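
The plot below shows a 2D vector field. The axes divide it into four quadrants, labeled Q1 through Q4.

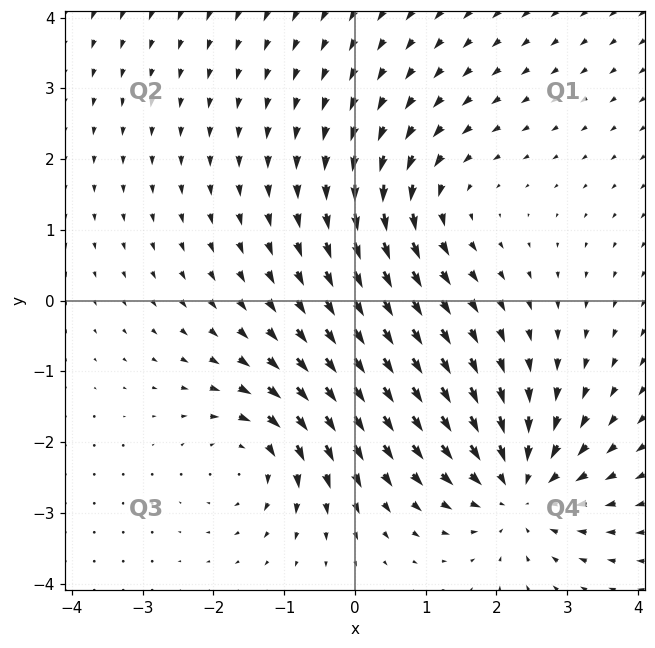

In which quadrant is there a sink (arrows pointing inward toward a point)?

The sink sits at approximately (2.3, -2.7), which lies in quadrant Q4. The divergence there is about -5, negative as expected for a sink.

Q4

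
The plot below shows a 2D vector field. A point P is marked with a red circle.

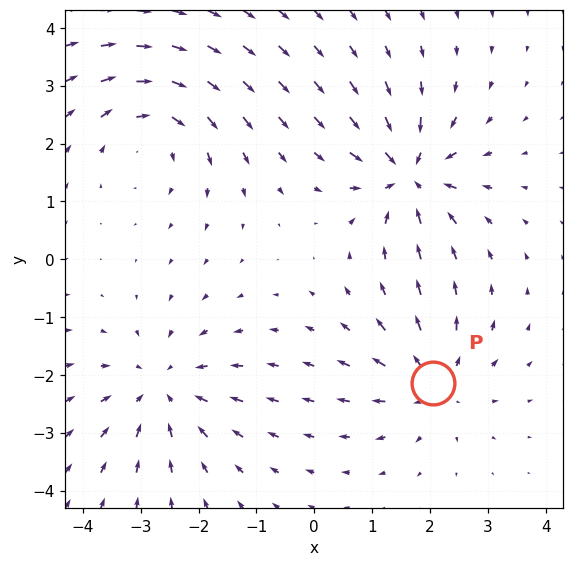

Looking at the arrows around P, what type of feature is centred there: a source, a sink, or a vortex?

At P (2.1, -2.1) the arrows spread outward. Divergence about +5, curl ≈0 — positive divergence with near-zero curl is a source.

source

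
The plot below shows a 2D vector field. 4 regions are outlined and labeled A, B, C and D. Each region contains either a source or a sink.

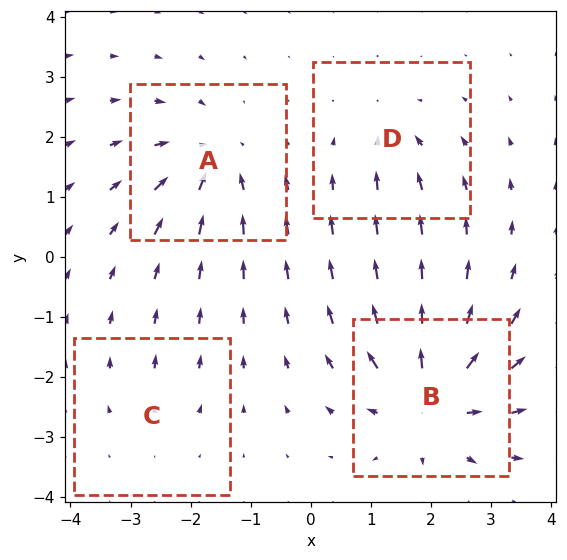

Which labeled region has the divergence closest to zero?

Divergence at each region's feature centre — A: about -6, B: about +8, C: about +2, D: about -4. Region C is closest to zero.

C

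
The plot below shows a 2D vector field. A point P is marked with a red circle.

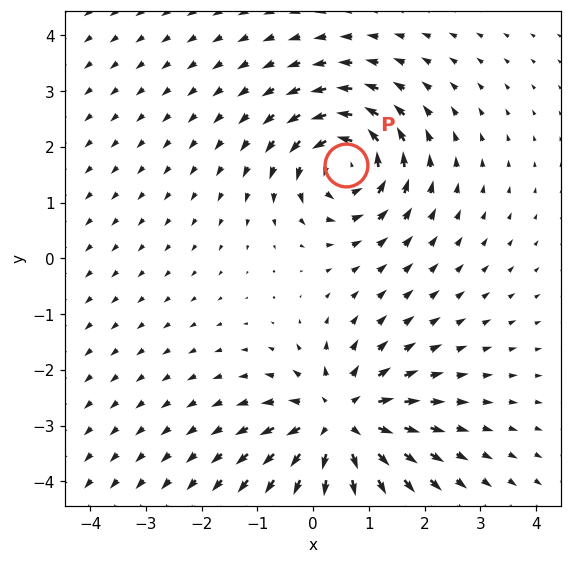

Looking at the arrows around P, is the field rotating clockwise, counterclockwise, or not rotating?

counterclockwise

Near P at (0.6, 1.7) the arrows circulate counterclockwise. The curl (z-component) there is about +4; positive curl means counterclockwise rotation.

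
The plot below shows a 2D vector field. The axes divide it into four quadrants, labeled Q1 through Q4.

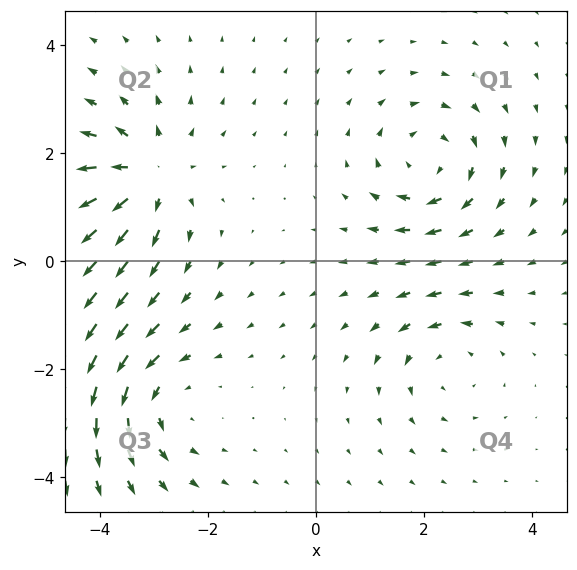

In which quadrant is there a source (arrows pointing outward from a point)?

Q2

The source sits at approximately (-3.1, 1.6), which lies in quadrant Q2. The divergence there is about +5, positive as expected for a source.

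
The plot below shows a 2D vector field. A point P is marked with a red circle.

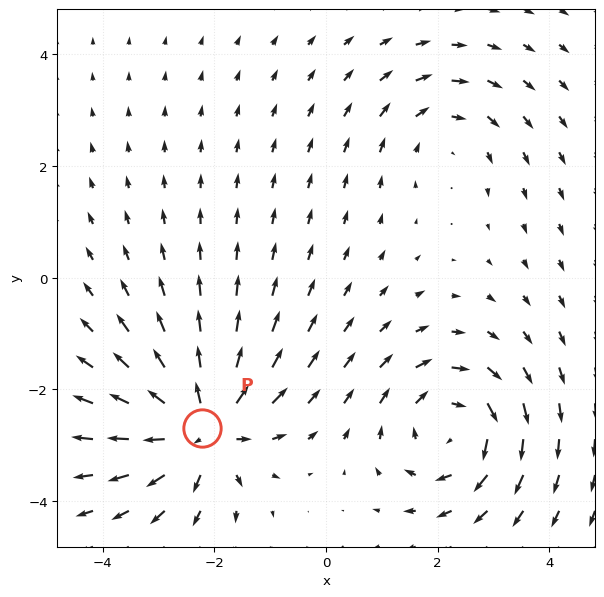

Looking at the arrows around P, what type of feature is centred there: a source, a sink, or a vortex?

At P (-2.2, -2.7) the arrows spread outward. Divergence about +6, curl ≈0 — positive divergence with near-zero curl is a source.

source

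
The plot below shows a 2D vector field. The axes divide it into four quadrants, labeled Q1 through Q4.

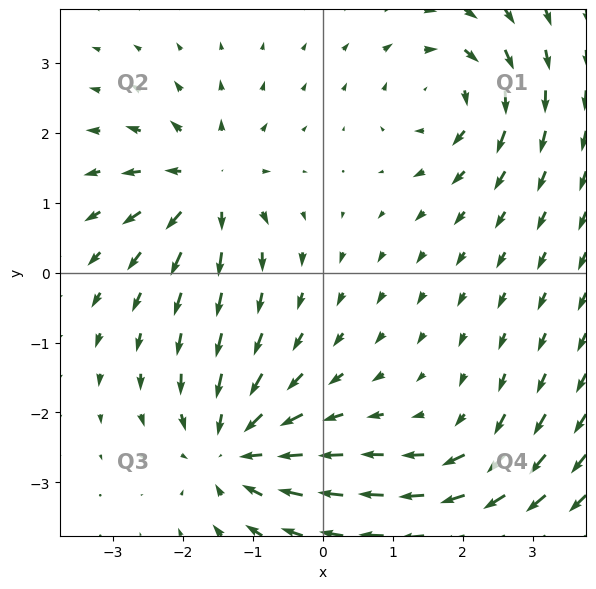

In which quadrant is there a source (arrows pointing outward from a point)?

Q2

The source sits at approximately (-1.7, 1.3), which lies in quadrant Q2. The divergence there is about +6, positive as expected for a source.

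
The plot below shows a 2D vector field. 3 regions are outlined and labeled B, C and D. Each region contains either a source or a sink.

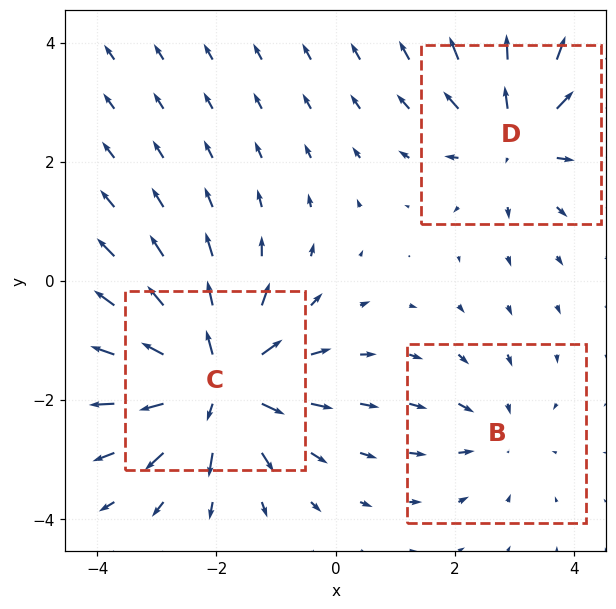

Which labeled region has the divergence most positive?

C

Divergence at each region's feature centre — B: about -2, C: about +6, D: about +4. Region C is most positive.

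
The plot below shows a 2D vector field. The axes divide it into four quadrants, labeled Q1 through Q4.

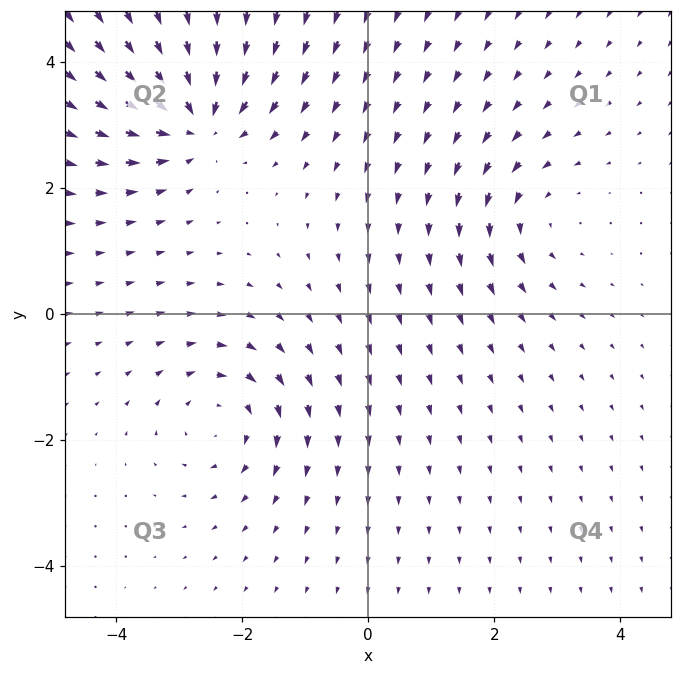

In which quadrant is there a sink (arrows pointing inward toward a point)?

Q2

The sink sits at approximately (-2.7, 3.1), which lies in quadrant Q2. The divergence there is about -5, negative as expected for a sink.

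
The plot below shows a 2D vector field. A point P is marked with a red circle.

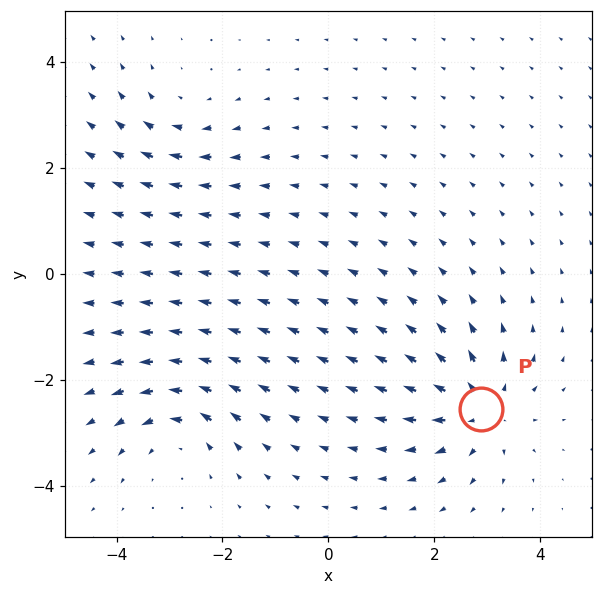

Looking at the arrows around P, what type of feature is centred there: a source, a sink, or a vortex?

At P (2.9, -2.6) the arrows spread outward. Divergence about +5, curl ≈0 — positive divergence with near-zero curl is a source.

source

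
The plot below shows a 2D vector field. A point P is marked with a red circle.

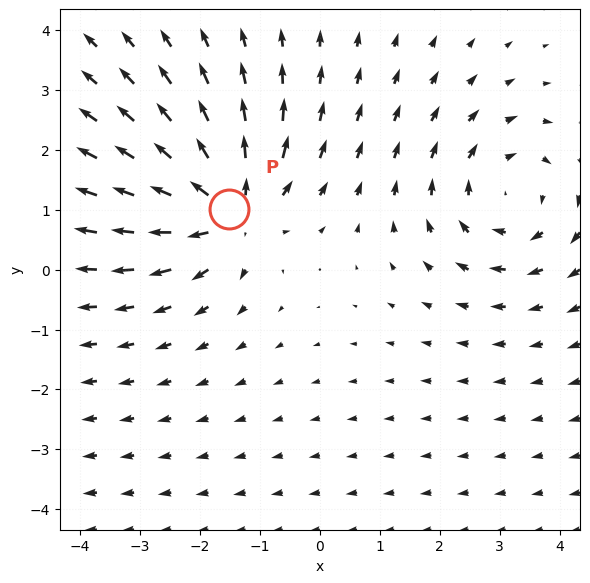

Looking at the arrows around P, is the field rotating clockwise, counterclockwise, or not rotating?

Near P at (-1.5, 1.0) the arrows show no circulation. The curl there is ≈0.

not rotating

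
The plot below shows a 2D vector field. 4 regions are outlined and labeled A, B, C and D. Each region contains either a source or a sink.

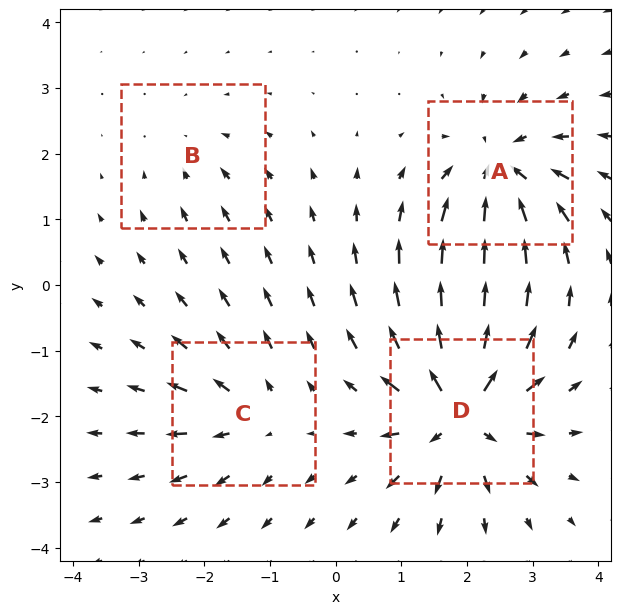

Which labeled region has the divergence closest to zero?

Divergence at each region's feature centre — A: about -6, B: about -2, C: about +4, D: about +8. Region B is closest to zero.

B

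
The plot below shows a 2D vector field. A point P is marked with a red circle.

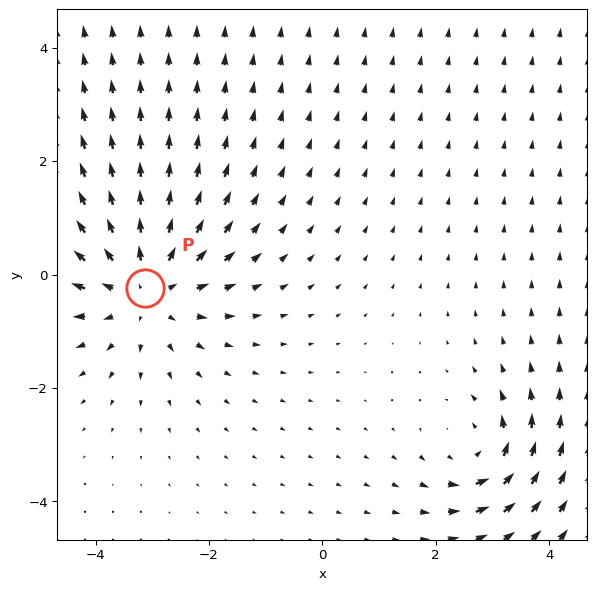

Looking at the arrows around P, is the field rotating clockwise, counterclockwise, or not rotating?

not rotating

Near P at (-3.1, -0.2) the arrows show no circulation. The curl there is ≈0.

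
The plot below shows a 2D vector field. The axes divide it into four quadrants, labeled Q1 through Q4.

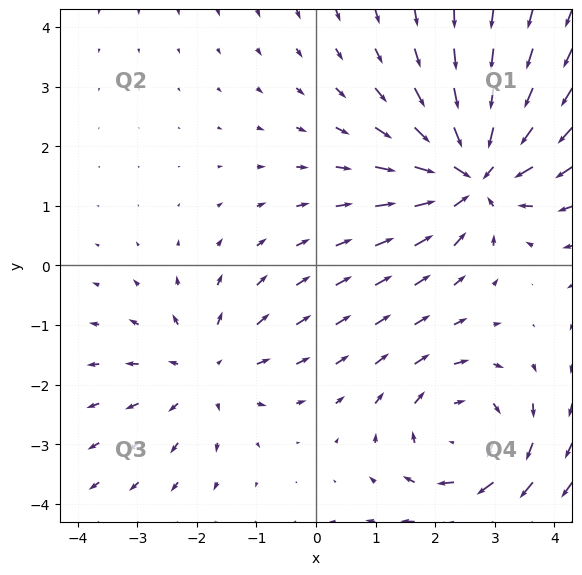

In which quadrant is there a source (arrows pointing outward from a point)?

The source sits at approximately (-1.8, -1.8), which lies in quadrant Q3. The divergence there is about +3, positive as expected for a source.

Q3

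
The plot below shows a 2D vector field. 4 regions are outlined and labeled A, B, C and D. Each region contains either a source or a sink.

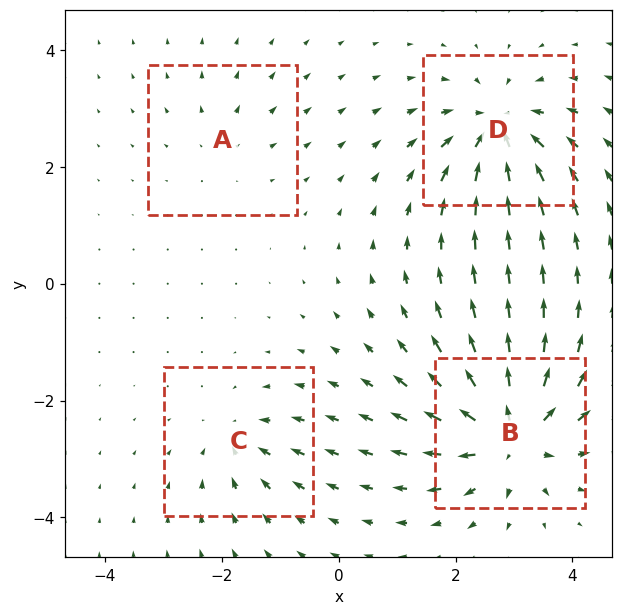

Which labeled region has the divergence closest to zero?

A

Divergence at each region's feature centre — A: about +2, B: about +8, C: about -4, D: about -7. Region A is closest to zero.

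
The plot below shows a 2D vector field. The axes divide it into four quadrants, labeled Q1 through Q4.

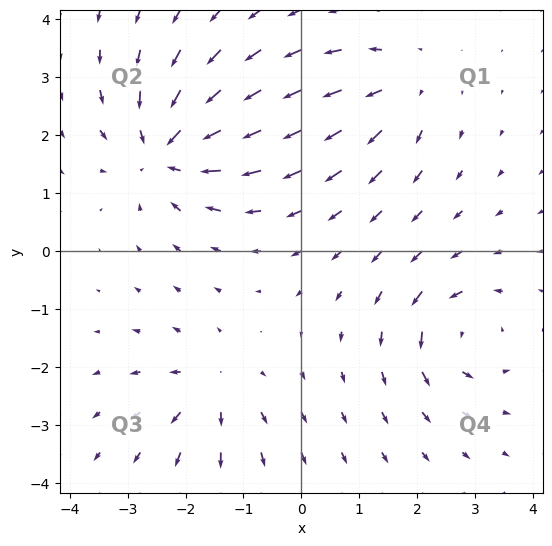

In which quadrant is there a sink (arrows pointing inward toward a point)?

Q2

The sink sits at approximately (-2.3, 1.7), which lies in quadrant Q2. The divergence there is about -6, negative as expected for a sink.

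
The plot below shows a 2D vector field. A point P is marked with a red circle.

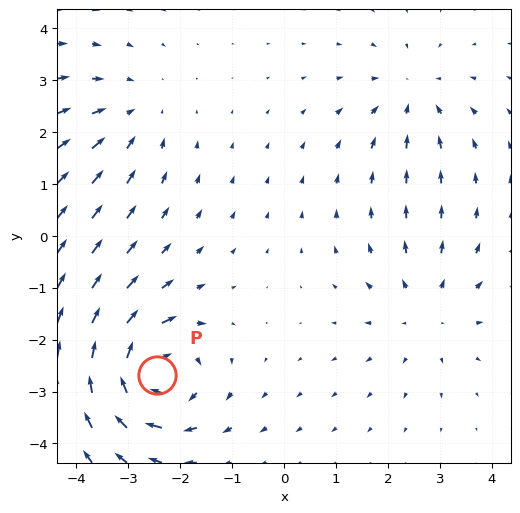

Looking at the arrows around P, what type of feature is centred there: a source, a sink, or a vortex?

At P (-2.4, -2.7) the arrows circulate clockwise. Divergence ≈0, curl about -6 — near-zero divergence with nonzero curl is a vortex.

vortex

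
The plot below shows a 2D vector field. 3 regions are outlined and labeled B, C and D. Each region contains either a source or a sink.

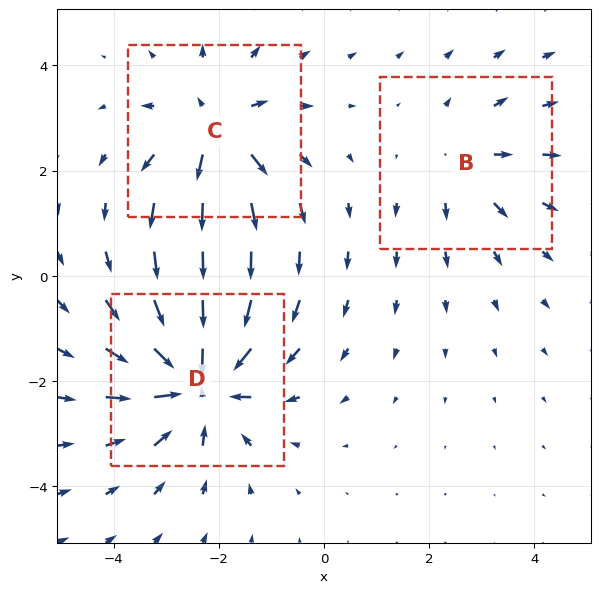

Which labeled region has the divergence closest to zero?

Divergence at each region's feature centre — B: about +2, C: about +4, D: about -5. Region B is closest to zero.

B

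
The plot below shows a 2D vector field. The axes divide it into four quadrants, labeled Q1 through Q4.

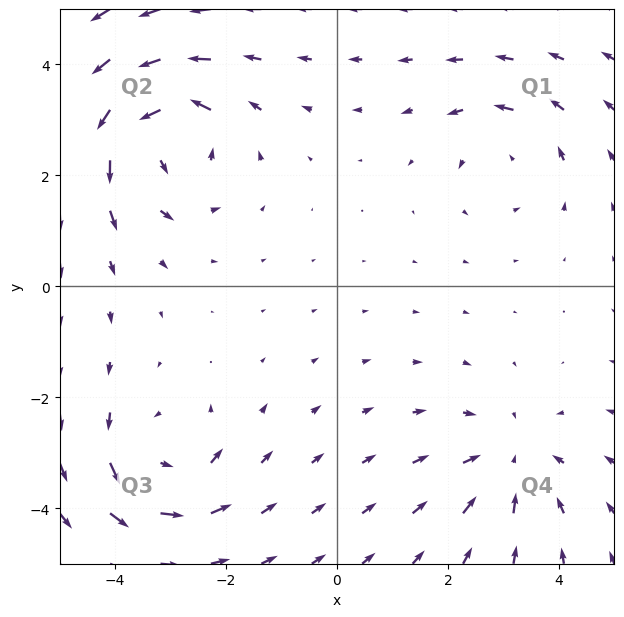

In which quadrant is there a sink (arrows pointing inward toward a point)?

Q4

The sink sits at approximately (3.1, -3.1), which lies in quadrant Q4. The divergence there is about -3, negative as expected for a sink.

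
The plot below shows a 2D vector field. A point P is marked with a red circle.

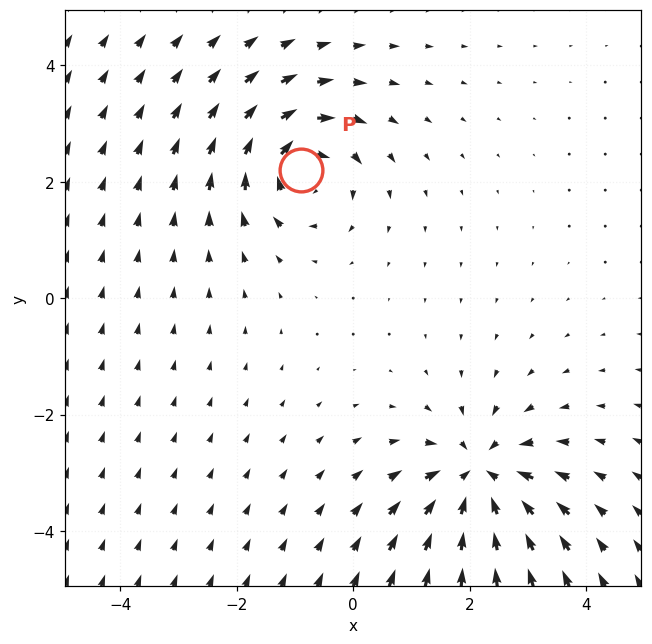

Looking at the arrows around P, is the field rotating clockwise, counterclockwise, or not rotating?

clockwise

Near P at (-0.9, 2.2) the arrows circulate clockwise. The curl (z-component) there is about -4; negative curl means clockwise rotation.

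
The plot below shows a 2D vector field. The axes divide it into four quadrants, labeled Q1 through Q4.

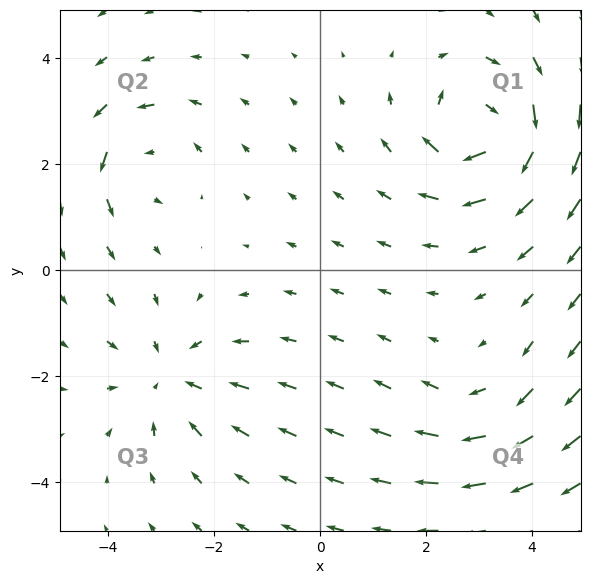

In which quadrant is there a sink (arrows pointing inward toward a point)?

Q3

The sink sits at approximately (-2.8, -2.0), which lies in quadrant Q3. The divergence there is about -3, negative as expected for a sink.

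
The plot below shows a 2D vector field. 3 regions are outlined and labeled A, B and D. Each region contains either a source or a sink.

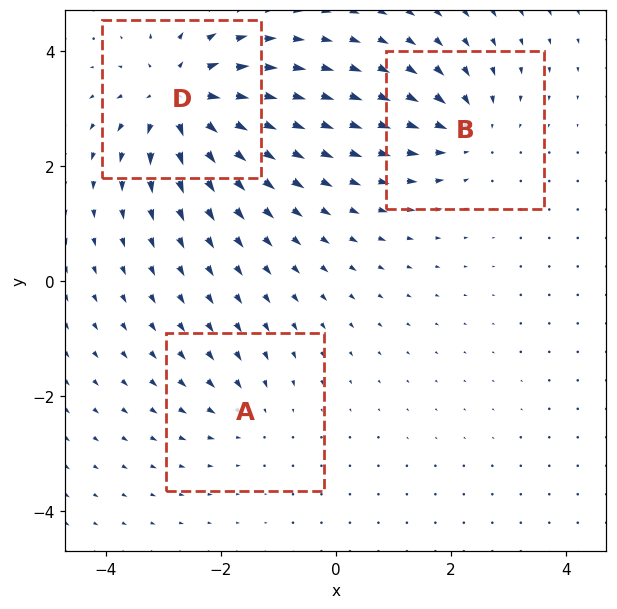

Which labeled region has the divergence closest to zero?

Divergence at each region's feature centre — A: about -2, B: about -4, D: about +6. Region A is closest to zero.

A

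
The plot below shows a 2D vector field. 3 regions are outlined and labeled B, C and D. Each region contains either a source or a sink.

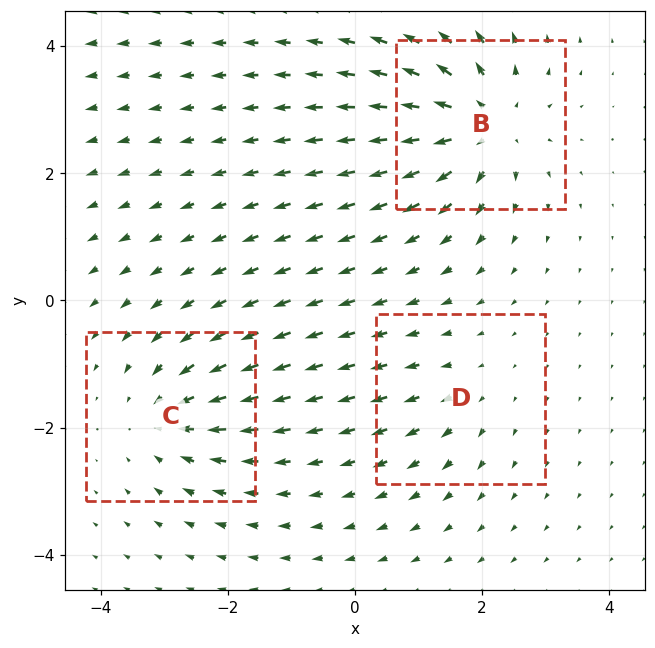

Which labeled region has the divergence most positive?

Divergence at each region's feature centre — B: about +5, C: about -4, D: about +2. Region B is most positive.

B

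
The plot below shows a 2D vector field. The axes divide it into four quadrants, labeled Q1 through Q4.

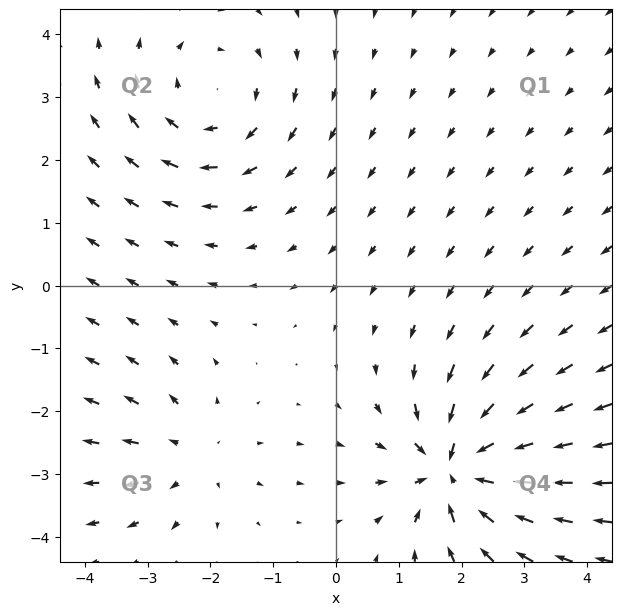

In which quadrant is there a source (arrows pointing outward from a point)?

The source sits at approximately (-2.3, -2.7), which lies in quadrant Q3. The divergence there is about +3, positive as expected for a source.

Q3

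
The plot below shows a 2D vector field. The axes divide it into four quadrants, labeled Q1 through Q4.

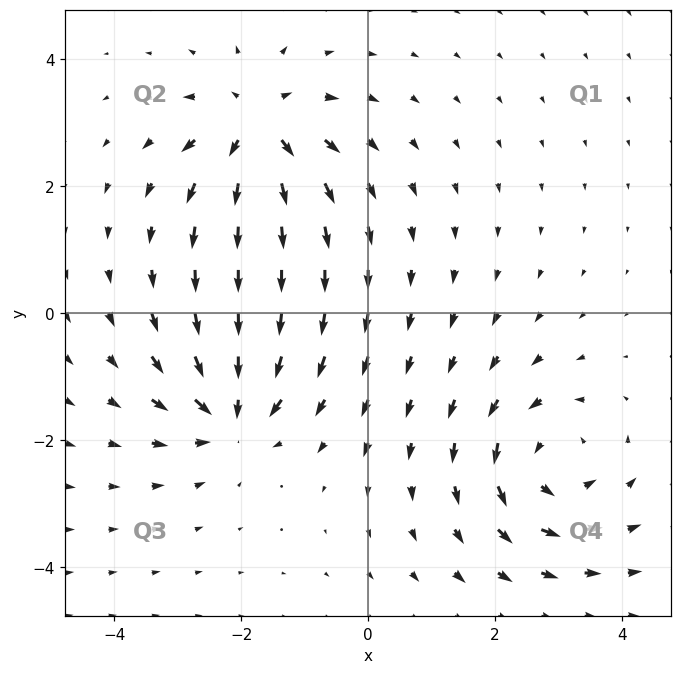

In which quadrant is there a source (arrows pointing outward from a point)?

The source sits at approximately (-1.7, 2.9), which lies in quadrant Q2. The divergence there is about +4, positive as expected for a source.

Q2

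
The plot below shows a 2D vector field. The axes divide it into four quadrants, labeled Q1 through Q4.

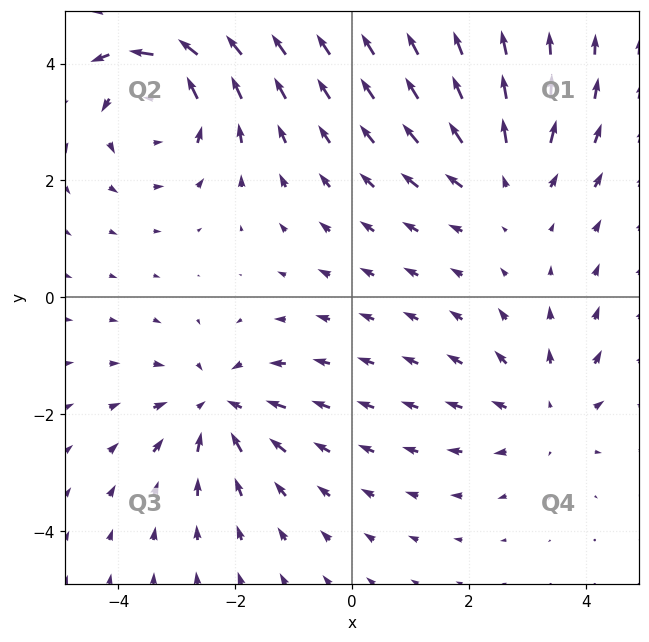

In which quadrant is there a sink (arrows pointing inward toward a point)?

The sink sits at approximately (-2.3, -1.9), which lies in quadrant Q3. The divergence there is about -4, negative as expected for a sink.

Q3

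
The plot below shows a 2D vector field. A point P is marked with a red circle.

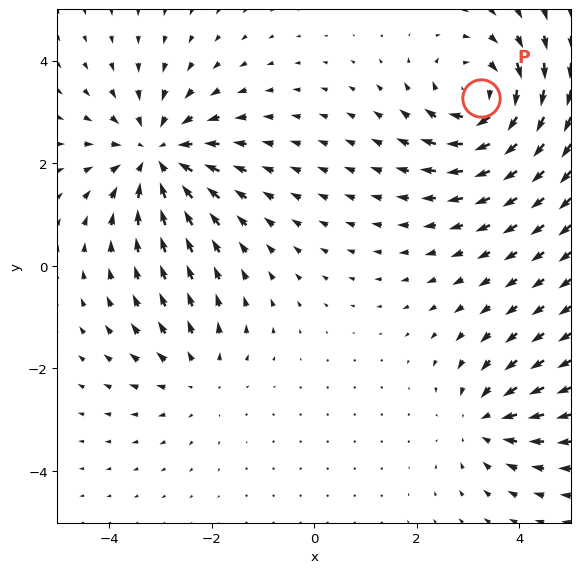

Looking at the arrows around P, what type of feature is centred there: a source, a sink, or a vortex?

At P (3.3, 3.3) the arrows circulate clockwise. Divergence ≈0, curl about -5 — near-zero divergence with nonzero curl is a vortex.

vortex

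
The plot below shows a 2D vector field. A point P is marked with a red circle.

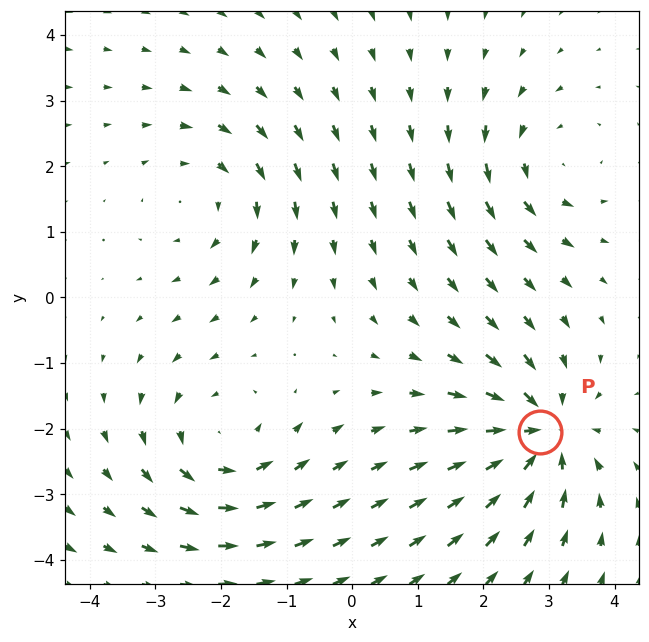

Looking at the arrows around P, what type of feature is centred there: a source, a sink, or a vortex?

At P (2.9, -2.1) the arrows converge inward. Divergence about -6, curl ≈0 — negative divergence with near-zero curl is a sink.

sink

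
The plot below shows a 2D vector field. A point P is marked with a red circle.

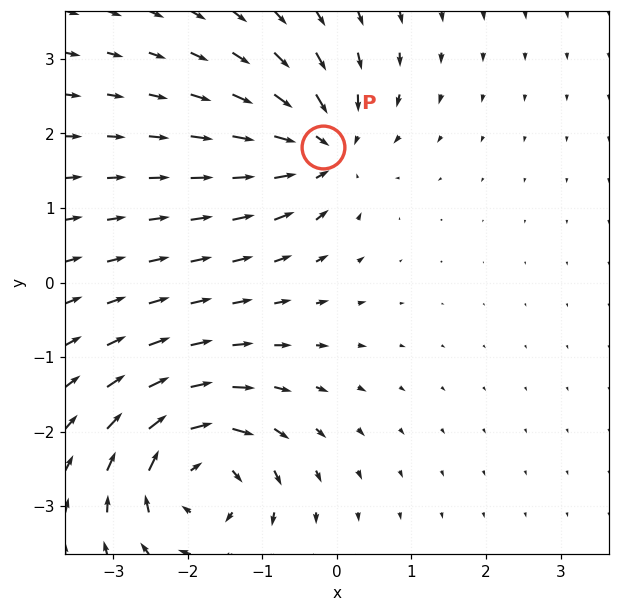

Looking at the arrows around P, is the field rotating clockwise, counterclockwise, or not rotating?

Near P at (-0.2, 1.8) the arrows show no circulation. The curl there is ≈0.

not rotating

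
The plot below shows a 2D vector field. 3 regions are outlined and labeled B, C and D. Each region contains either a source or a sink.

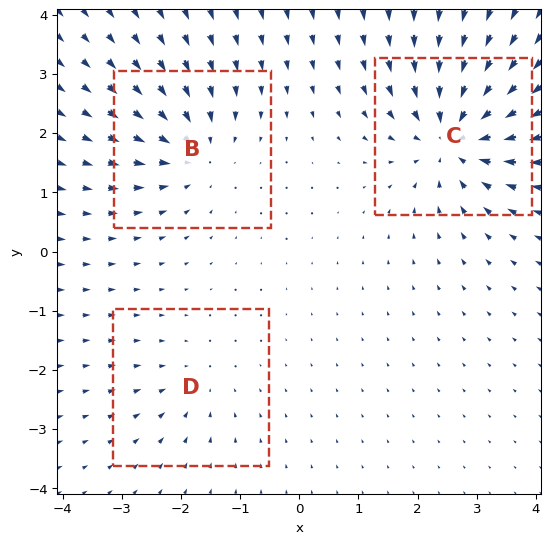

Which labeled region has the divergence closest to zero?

D

Divergence at each region's feature centre — B: about -4, C: about -6, D: about -2. Region D is closest to zero.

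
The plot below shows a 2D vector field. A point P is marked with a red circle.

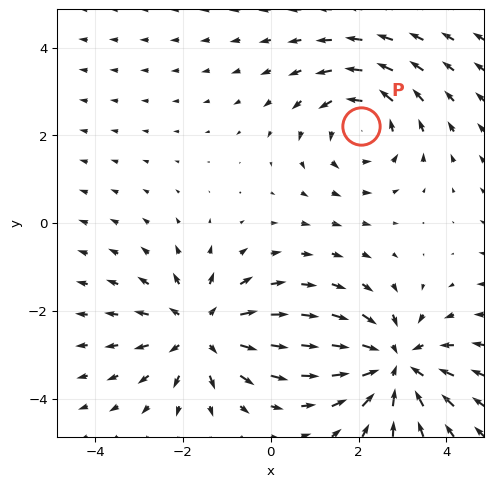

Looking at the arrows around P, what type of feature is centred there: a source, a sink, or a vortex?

At P (2.1, 2.2) the arrows circulate counterclockwise. Divergence ≈0, curl about +3 — near-zero divergence with nonzero curl is a vortex.

vortex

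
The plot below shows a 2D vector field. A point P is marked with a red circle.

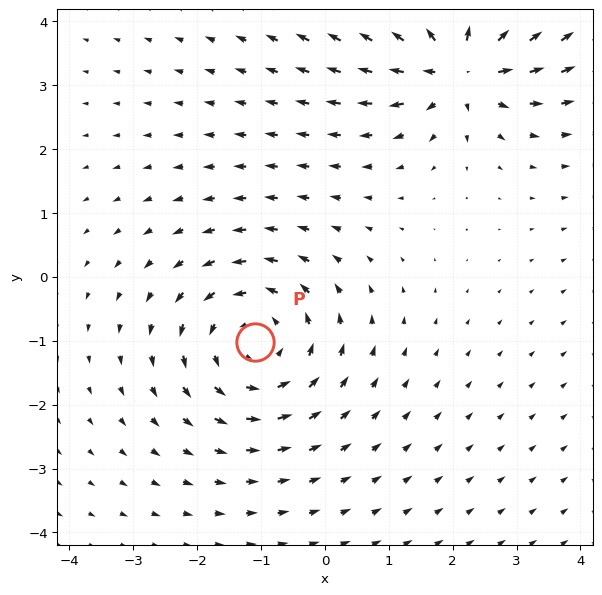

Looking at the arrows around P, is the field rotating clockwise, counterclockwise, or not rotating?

Near P at (-1.1, -1.0) the arrows circulate counterclockwise. The curl (z-component) there is about +4; positive curl means counterclockwise rotation.

counterclockwise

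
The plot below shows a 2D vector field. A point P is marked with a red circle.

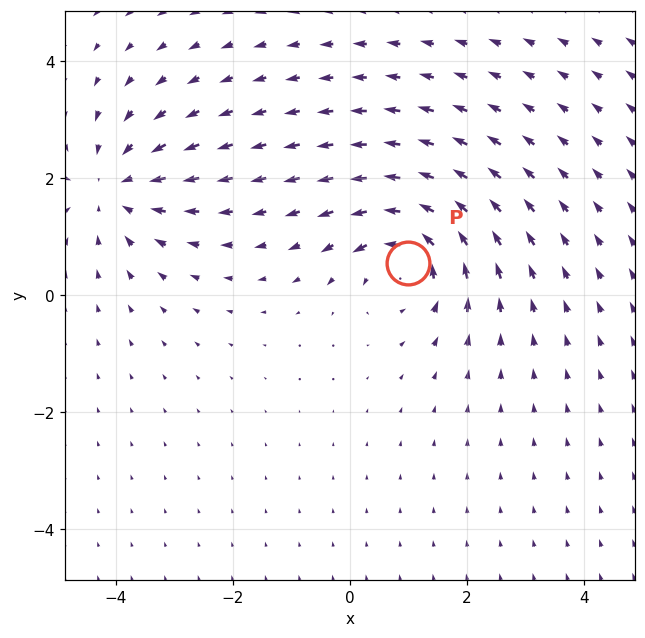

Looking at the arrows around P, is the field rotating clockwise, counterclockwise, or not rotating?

Near P at (1.0, 0.5) the arrows circulate counterclockwise. The curl (z-component) there is about +4; positive curl means counterclockwise rotation.

counterclockwise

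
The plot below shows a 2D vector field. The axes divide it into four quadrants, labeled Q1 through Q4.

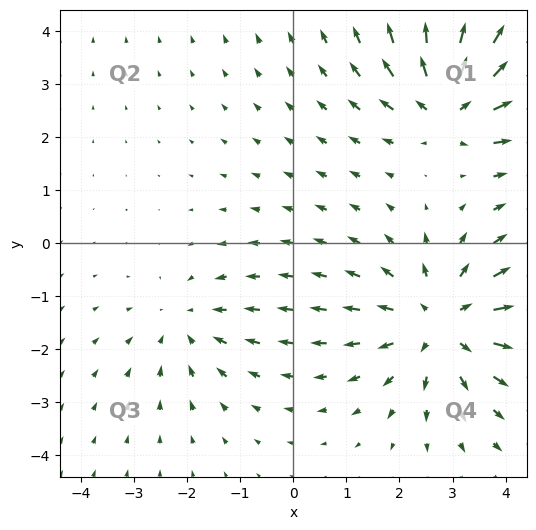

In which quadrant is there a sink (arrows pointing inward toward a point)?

Q3

The sink sits at approximately (-2.0, -1.5), which lies in quadrant Q3. The divergence there is about -2, negative as expected for a sink.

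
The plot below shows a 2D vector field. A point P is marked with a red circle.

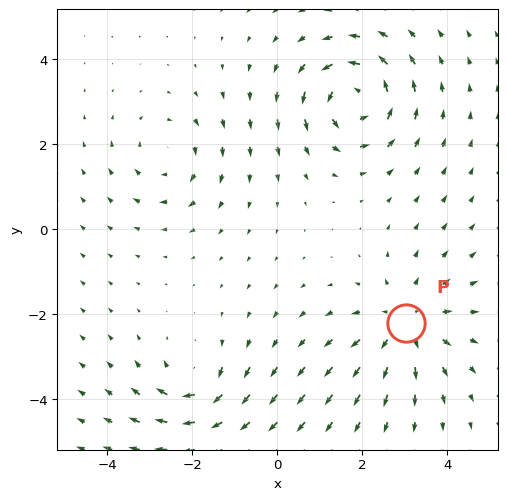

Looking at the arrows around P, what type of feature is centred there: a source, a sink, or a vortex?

source

At P (3.0, -2.2) the arrows spread outward. Divergence about +4, curl ≈0 — positive divergence with near-zero curl is a source.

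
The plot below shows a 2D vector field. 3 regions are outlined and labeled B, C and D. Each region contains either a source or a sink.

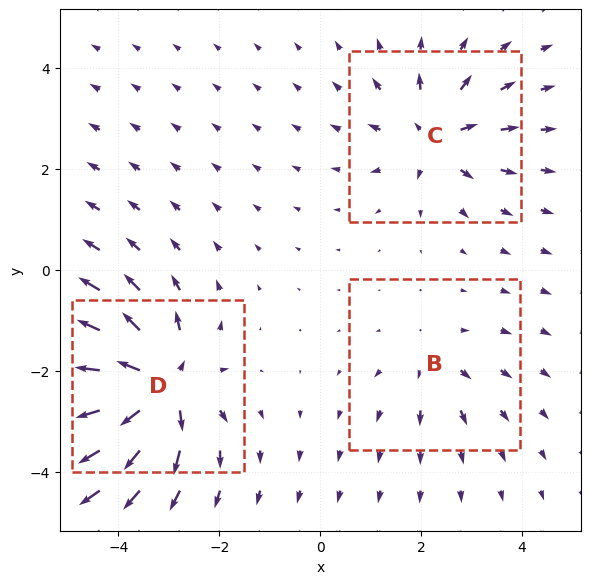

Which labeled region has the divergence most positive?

D

Divergence at each region's feature centre — B: about +2, C: about +4, D: about +6. Region D is most positive.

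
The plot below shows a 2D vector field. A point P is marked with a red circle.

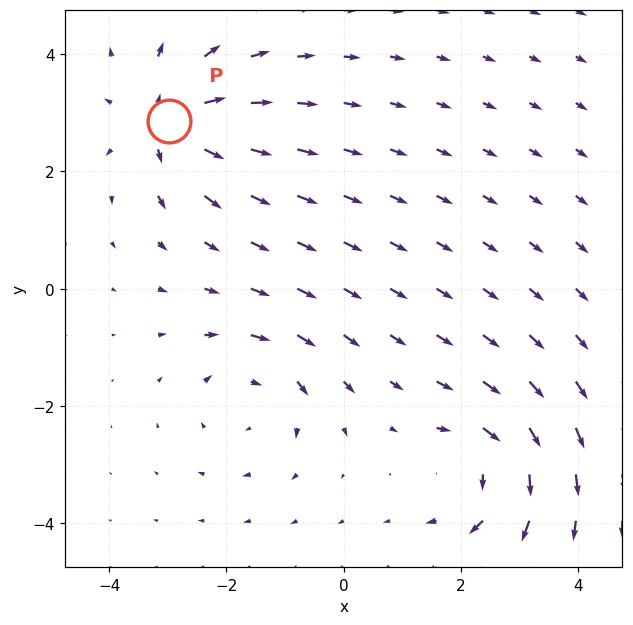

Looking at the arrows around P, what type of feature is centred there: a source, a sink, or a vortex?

source

At P (-3.0, 2.9) the arrows spread outward. Divergence about +7, curl ≈0 — positive divergence with near-zero curl is a source.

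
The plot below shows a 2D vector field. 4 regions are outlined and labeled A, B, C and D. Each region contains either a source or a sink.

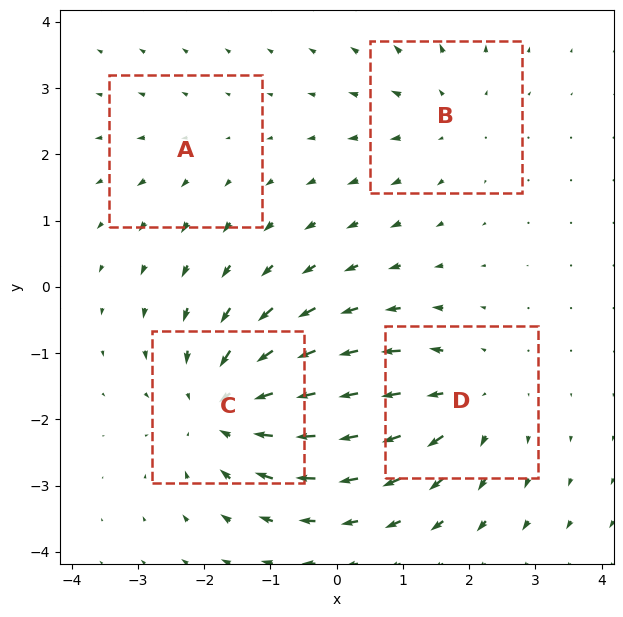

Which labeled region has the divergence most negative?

Divergence at each region's feature centre — A: about +2, B: about +3, C: about -6, D: about +4. Region C is most negative.

C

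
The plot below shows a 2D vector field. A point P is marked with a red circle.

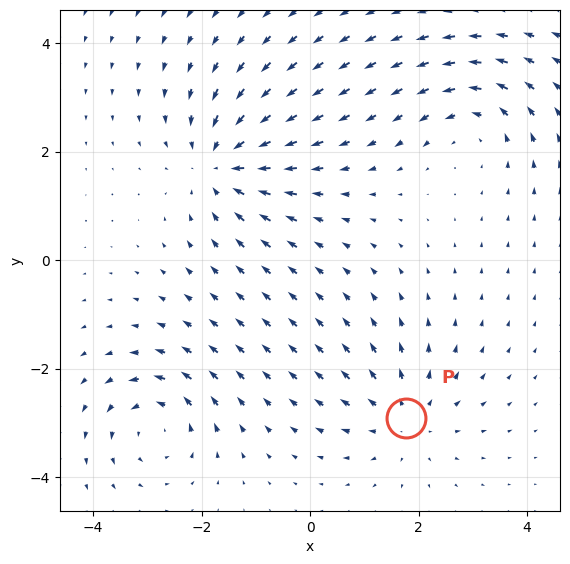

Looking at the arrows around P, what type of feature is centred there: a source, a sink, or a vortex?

source

At P (1.8, -2.9) the arrows spread outward. Divergence about +3, curl ≈0 — positive divergence with near-zero curl is a source.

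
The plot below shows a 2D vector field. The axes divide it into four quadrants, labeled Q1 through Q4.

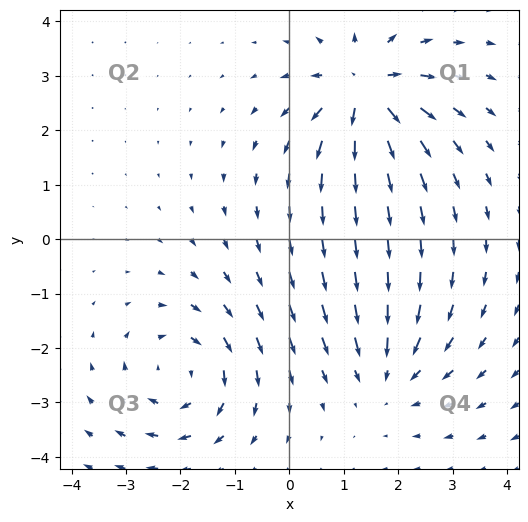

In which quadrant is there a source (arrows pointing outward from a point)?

Q1

The source sits at approximately (1.4, 2.8), which lies in quadrant Q1. The divergence there is about +7, positive as expected for a source.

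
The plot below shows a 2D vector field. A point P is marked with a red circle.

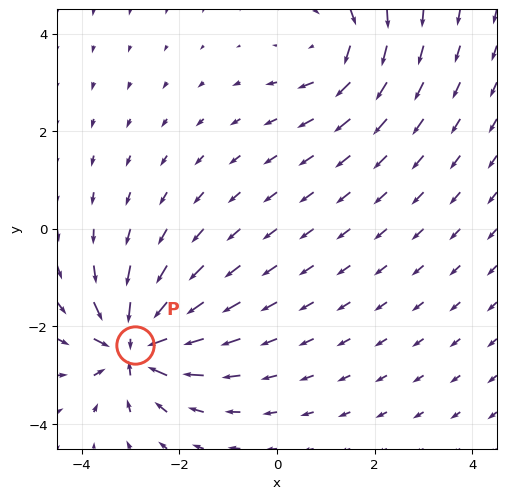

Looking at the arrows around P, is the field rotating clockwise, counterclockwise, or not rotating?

Near P at (-2.9, -2.4) the arrows show no circulation. The curl there is ≈0.

not rotating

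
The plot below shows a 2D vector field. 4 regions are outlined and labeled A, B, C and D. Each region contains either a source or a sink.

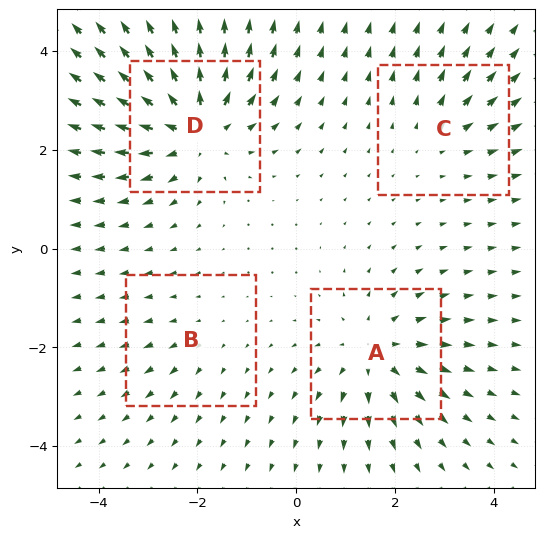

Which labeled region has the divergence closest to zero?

Divergence at each region's feature centre — A: about +5, B: about +2, C: about +3, D: about +7. Region B is closest to zero.

B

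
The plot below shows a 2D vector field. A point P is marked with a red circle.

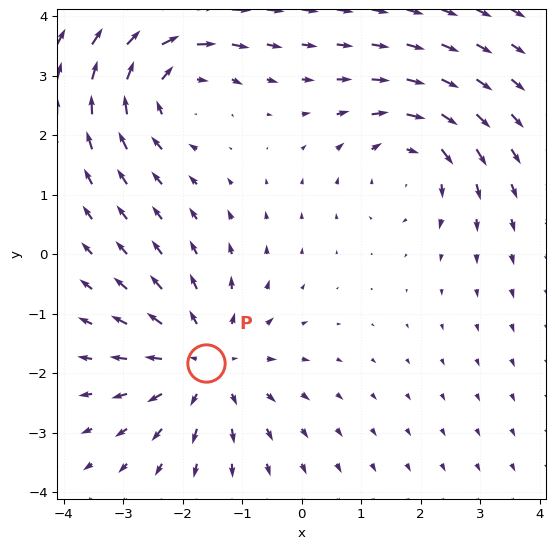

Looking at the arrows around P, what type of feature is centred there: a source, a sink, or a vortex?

At P (-1.6, -1.8) the arrows spread outward. Divergence about +4, curl ≈0 — positive divergence with near-zero curl is a source.

source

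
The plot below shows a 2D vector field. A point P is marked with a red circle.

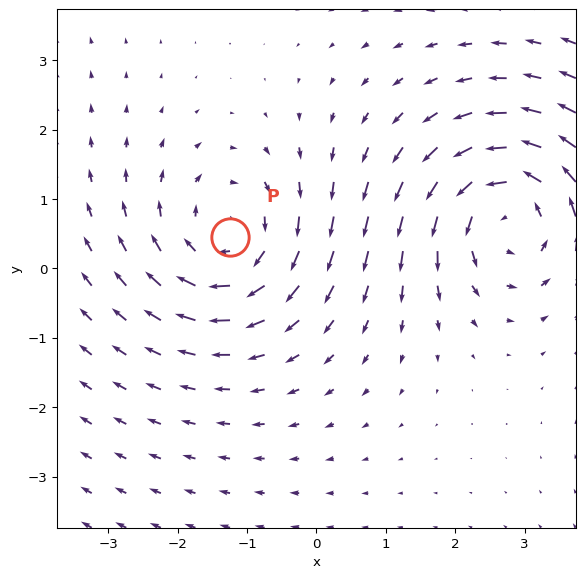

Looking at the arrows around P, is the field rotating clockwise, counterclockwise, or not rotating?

Near P at (-1.2, 0.4) the arrows circulate clockwise. The curl (z-component) there is about -3; negative curl means clockwise rotation.

clockwise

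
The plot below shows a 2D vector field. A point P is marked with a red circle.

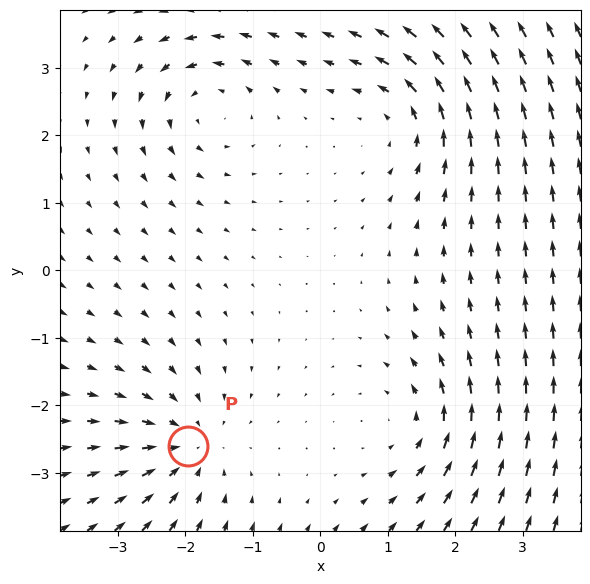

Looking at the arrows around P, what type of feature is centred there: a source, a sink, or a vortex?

At P (-2.0, -2.6) the arrows converge inward. Divergence about -3, curl ≈0 — negative divergence with near-zero curl is a sink.

sink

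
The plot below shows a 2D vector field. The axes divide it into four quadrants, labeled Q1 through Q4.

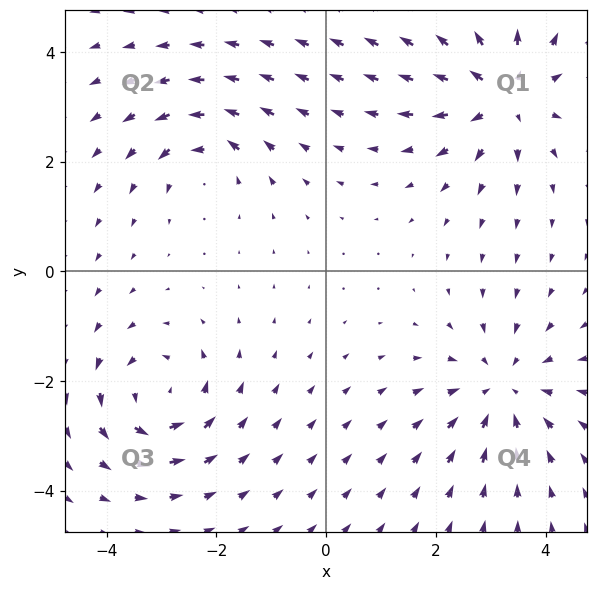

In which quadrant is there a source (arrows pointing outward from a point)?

Q1

The source sits at approximately (3.2, 3.2), which lies in quadrant Q1. The divergence there is about +5, positive as expected for a source.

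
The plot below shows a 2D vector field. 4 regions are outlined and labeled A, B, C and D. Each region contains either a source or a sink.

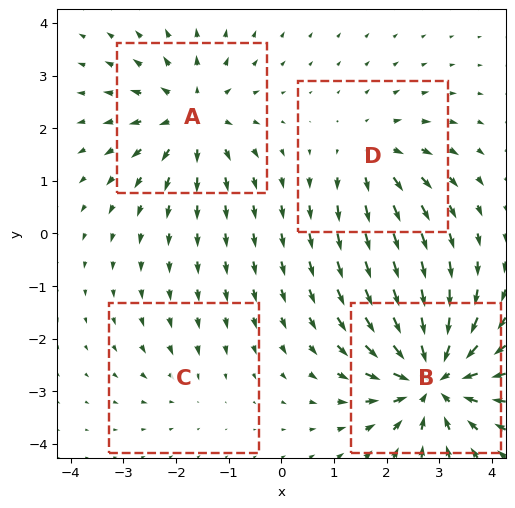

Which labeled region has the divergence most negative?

Divergence at each region's feature centre — A: about +5, B: about -8, C: about -2, D: about +4. Region B is most negative.

B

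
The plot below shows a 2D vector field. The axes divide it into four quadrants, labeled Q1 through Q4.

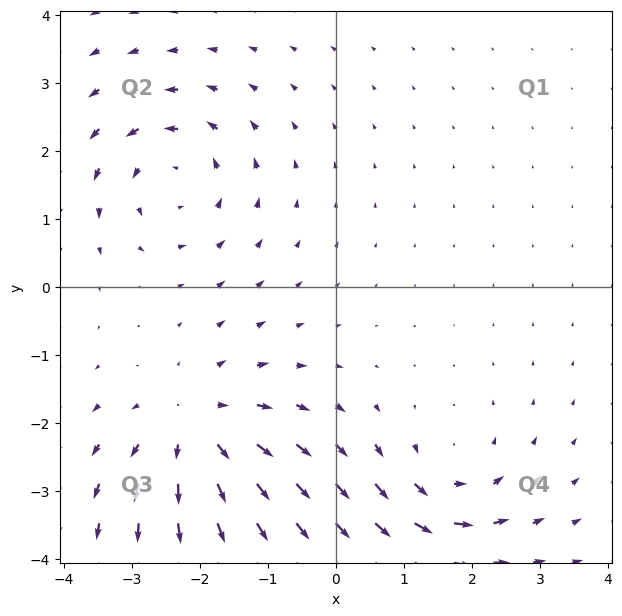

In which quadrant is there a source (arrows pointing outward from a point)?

Q3

The source sits at approximately (-2.0, -2.1), which lies in quadrant Q3. The divergence there is about +5, positive as expected for a source.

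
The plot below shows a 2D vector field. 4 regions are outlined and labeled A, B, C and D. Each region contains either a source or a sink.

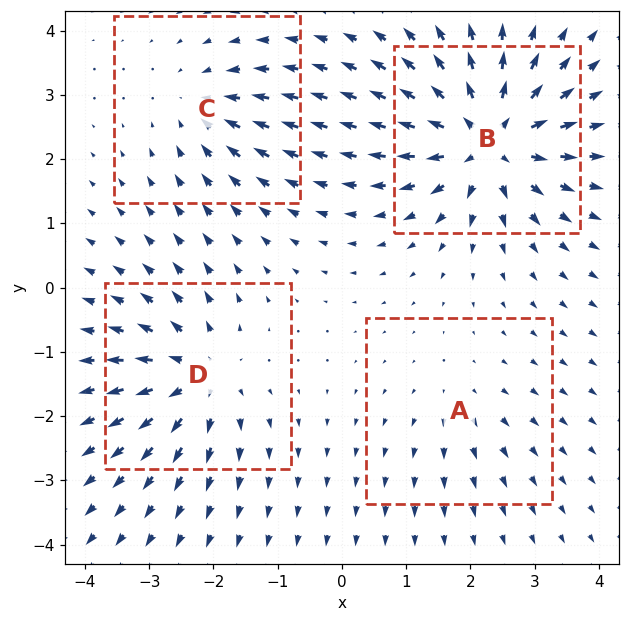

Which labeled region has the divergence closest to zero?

Divergence at each region's feature centre — A: about +2, B: about +8, C: about -4, D: about +6. Region A is closest to zero.

A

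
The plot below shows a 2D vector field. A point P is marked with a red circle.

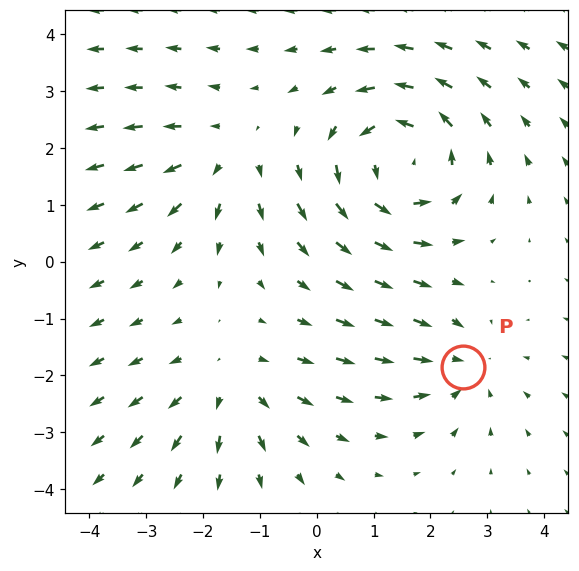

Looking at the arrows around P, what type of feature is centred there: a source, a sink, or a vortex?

sink

At P (2.6, -1.9) the arrows converge inward. Divergence about -3, curl ≈0 — negative divergence with near-zero curl is a sink.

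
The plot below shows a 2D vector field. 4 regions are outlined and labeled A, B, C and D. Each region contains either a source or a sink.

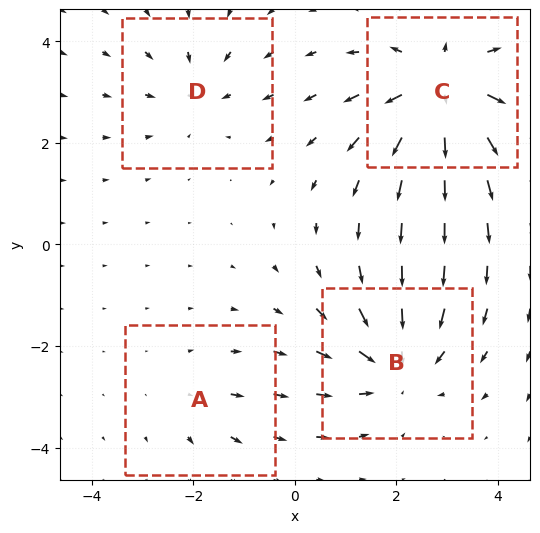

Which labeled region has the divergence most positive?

C

Divergence at each region's feature centre — A: about +2, B: about -5, C: about +6, D: about -3. Region C is most positive.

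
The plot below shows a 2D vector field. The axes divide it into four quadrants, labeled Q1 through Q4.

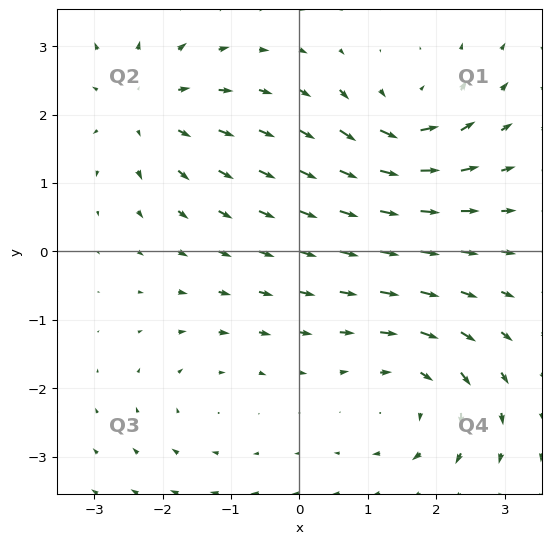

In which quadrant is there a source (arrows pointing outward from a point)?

Q2

The source sits at approximately (-2.2, 2.1), which lies in quadrant Q2. The divergence there is about +5, positive as expected for a source.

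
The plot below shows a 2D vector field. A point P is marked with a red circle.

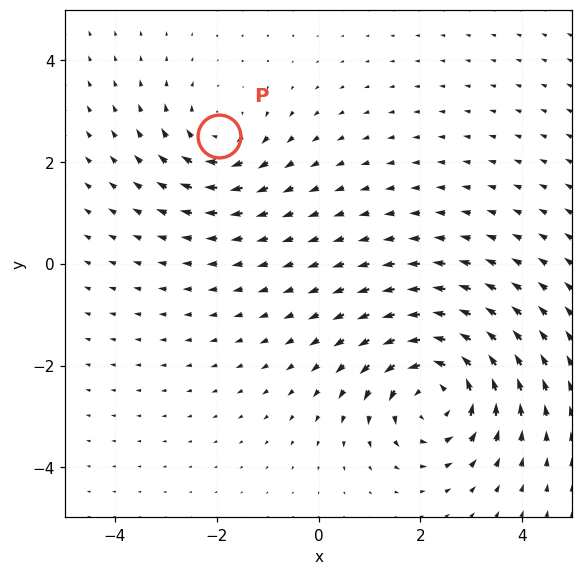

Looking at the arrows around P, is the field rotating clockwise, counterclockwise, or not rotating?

clockwise

Near P at (-2.0, 2.5) the arrows circulate clockwise. The curl (z-component) there is about -3; negative curl means clockwise rotation.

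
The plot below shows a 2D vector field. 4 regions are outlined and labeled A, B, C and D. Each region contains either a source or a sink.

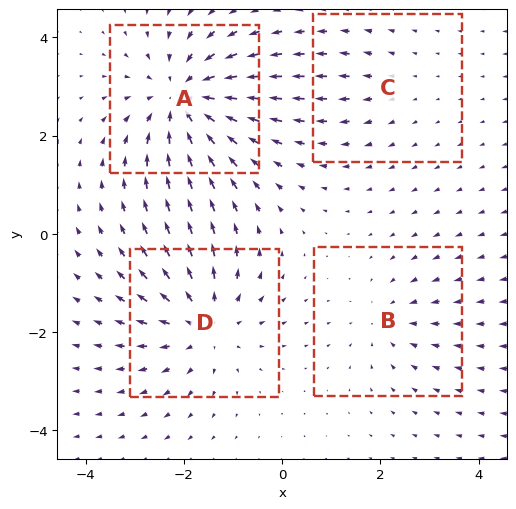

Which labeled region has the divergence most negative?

A

Divergence at each region's feature centre — A: about -6, B: about -3, C: about +2, D: about +5. Region A is most negative.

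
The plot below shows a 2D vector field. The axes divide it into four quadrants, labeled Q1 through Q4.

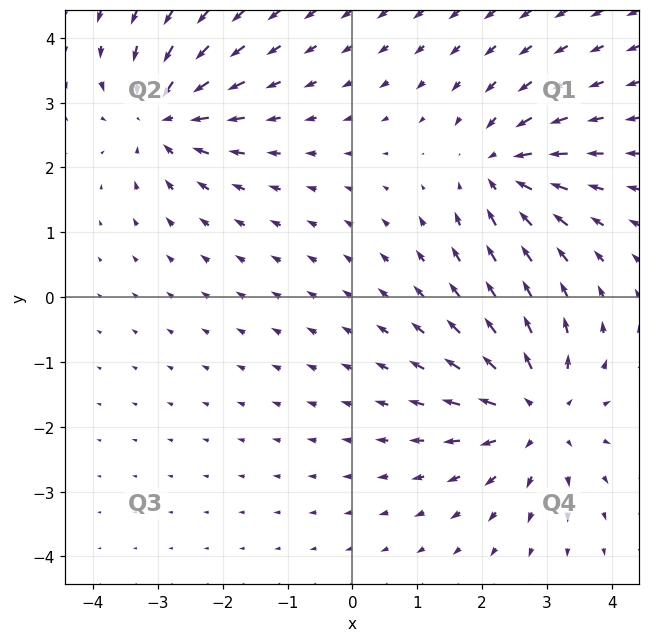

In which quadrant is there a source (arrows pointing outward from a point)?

Q4

The source sits at approximately (2.8, -1.8), which lies in quadrant Q4. The divergence there is about +5, positive as expected for a source.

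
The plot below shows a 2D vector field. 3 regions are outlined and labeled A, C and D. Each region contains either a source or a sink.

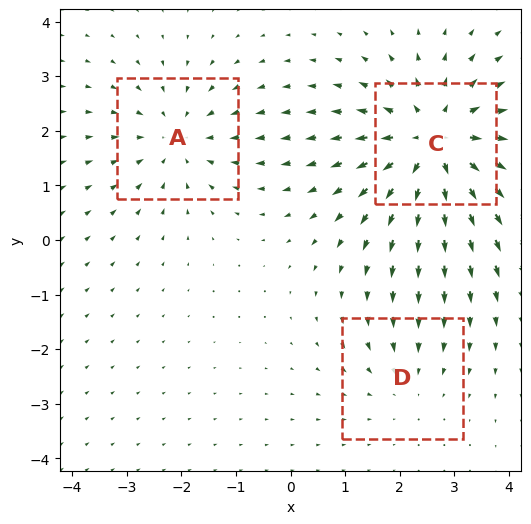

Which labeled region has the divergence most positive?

Divergence at each region's feature centre — A: about -3, C: about +4, D: about -2. Region C is most positive.

C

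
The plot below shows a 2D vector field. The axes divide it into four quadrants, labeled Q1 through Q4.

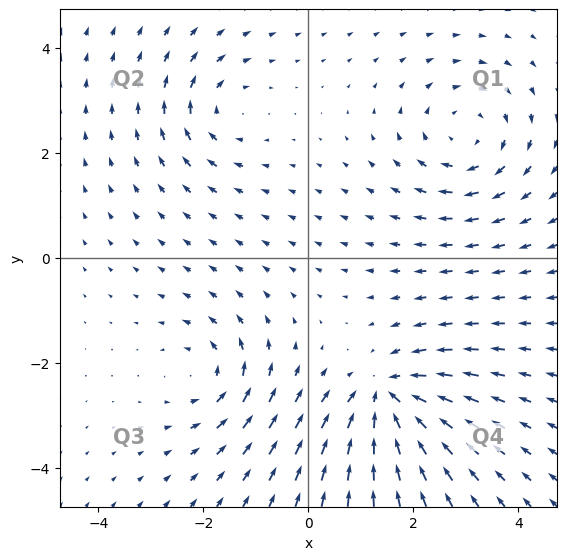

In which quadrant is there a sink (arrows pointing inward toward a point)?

The sink sits at approximately (1.5, -2.7), which lies in quadrant Q4. The divergence there is about -6, negative as expected for a sink.

Q4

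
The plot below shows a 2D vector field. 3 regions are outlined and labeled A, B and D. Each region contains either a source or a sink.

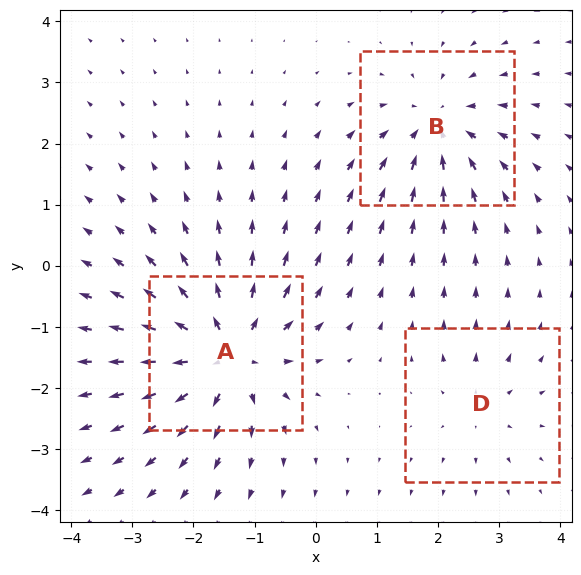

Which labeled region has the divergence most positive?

A

Divergence at each region's feature centre — A: about +5, B: about -4, D: about +2. Region A is most positive.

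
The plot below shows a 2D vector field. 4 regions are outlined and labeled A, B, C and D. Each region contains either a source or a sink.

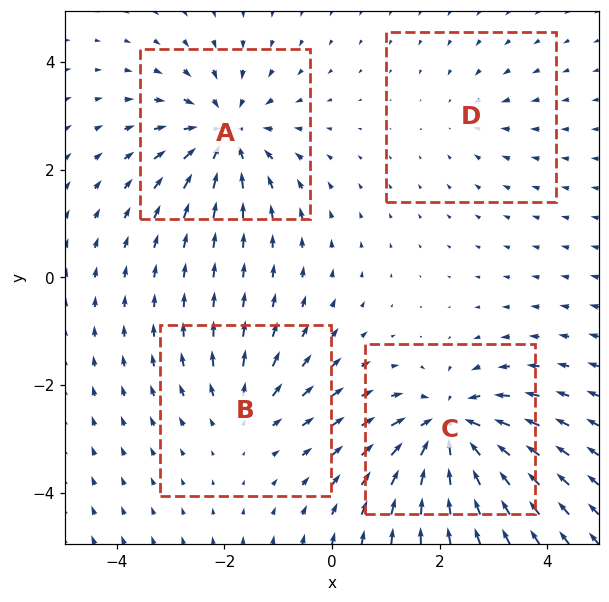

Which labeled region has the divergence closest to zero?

D

Divergence at each region's feature centre — A: about -6, B: about +3, C: about -7, D: about -2. Region D is closest to zero.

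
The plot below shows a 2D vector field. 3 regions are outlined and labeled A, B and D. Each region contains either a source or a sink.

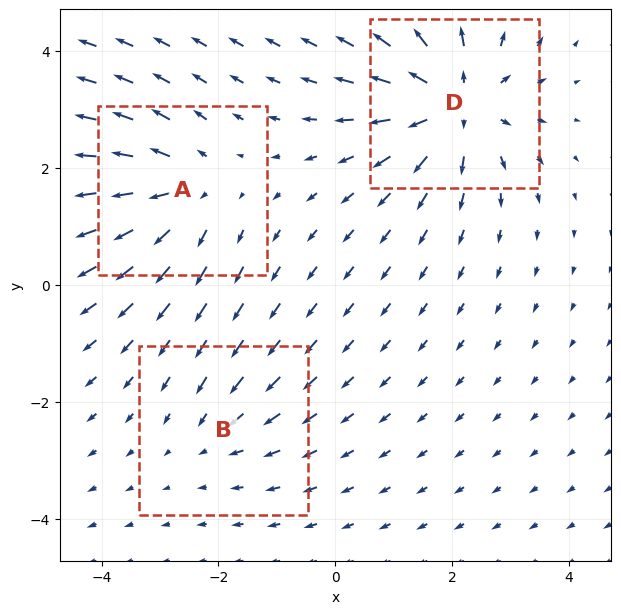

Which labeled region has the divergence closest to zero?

Divergence at each region's feature centre — A: about +4, B: about -2, D: about +5. Region B is closest to zero.

B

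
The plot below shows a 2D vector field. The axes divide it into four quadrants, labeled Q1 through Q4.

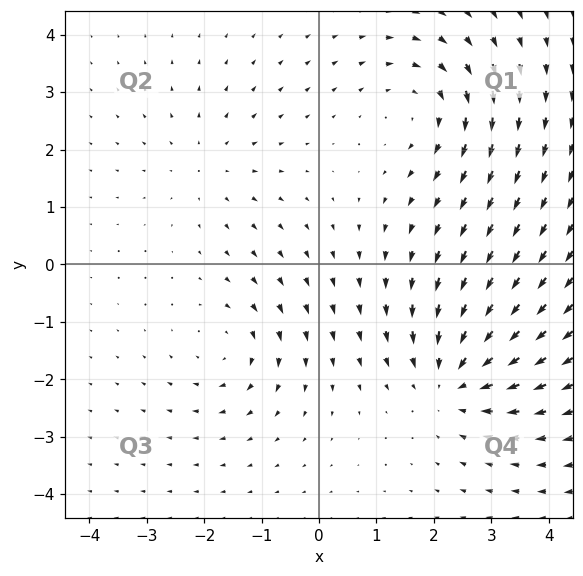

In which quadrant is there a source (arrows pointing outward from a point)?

Q2

The source sits at approximately (-1.9, 1.7), which lies in quadrant Q2. The divergence there is about +2, positive as expected for a source.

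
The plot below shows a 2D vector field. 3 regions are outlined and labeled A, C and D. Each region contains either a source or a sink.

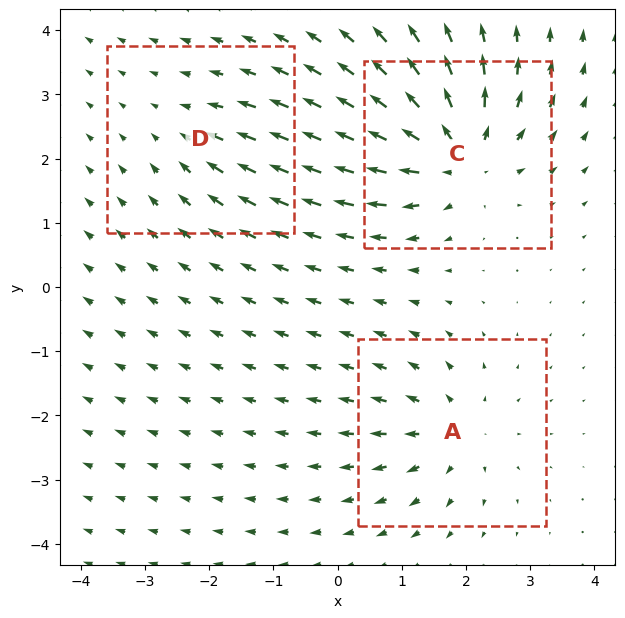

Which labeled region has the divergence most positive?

Divergence at each region's feature centre — A: about +4, C: about +6, D: about -2. Region C is most positive.

C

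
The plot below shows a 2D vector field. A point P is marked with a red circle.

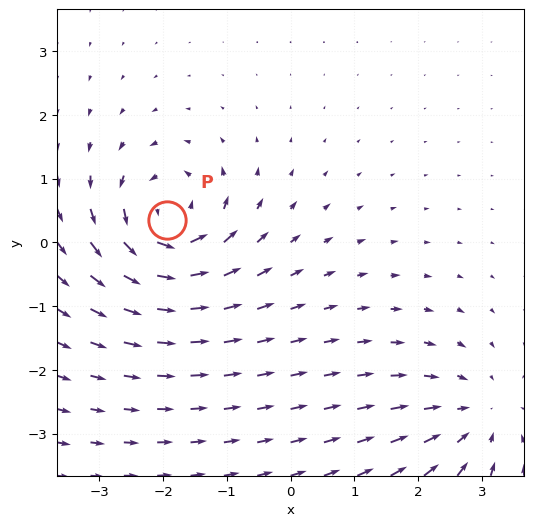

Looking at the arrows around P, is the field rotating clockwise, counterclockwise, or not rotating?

Near P at (-1.9, 0.4) the arrows circulate counterclockwise. The curl (z-component) there is about +7; positive curl means counterclockwise rotation.

counterclockwise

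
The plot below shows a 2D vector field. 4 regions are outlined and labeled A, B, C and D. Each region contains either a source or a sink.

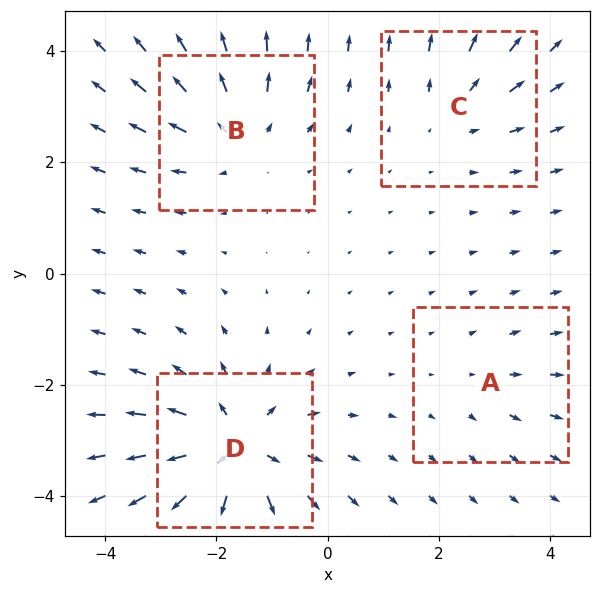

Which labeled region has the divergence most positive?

Divergence at each region's feature centre — A: about +2, B: about +4, C: about +3, D: about +7. Region D is most positive.

D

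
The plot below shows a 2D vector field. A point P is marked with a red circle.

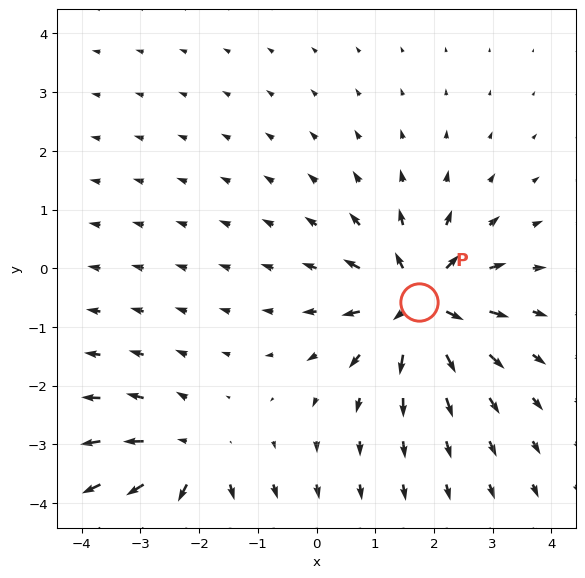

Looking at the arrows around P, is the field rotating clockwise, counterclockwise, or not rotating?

not rotating

Near P at (1.7, -0.6) the arrows show no circulation. The curl there is ≈0.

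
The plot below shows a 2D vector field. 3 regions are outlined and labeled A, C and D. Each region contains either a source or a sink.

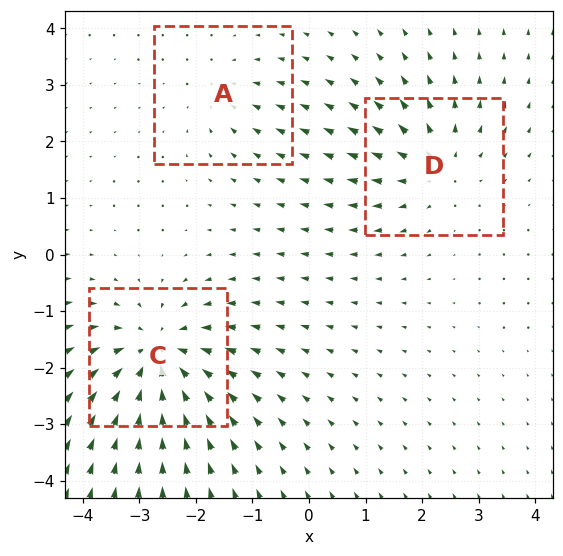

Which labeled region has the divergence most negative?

Divergence at each region's feature centre — A: about -2, C: about -5, D: about +3. Region C is most negative.

C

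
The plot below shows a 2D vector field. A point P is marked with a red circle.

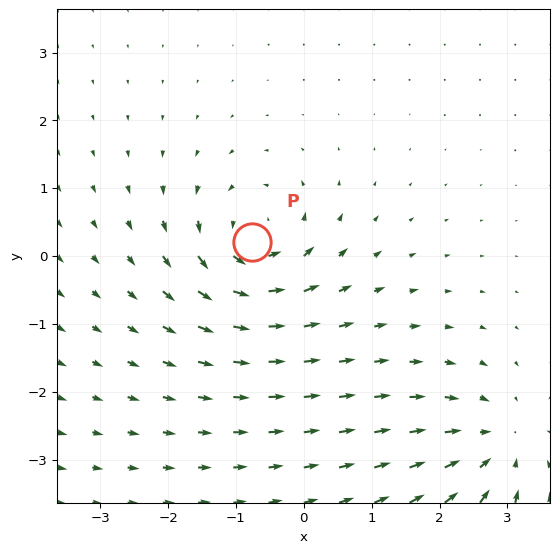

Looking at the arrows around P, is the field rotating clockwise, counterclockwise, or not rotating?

Near P at (-0.8, 0.2) the arrows circulate counterclockwise. The curl (z-component) there is about +5; positive curl means counterclockwise rotation.

counterclockwise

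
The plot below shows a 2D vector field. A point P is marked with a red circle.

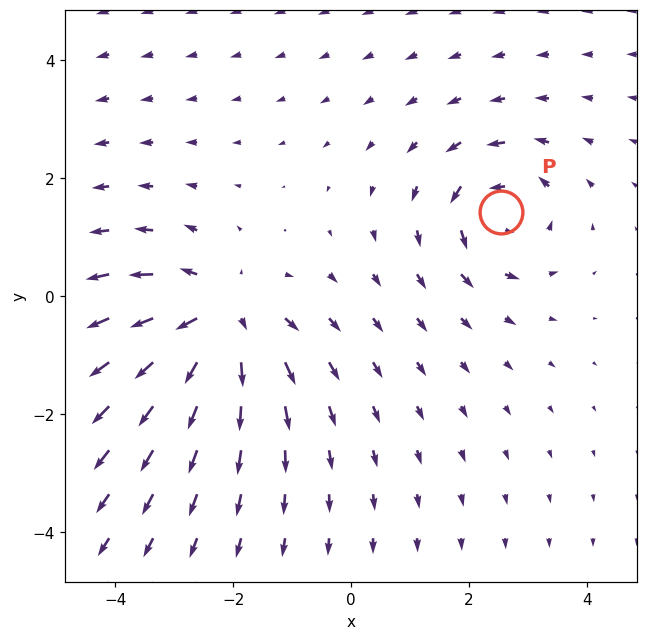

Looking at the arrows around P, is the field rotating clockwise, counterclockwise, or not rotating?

Near P at (2.5, 1.4) the arrows circulate counterclockwise. The curl (z-component) there is about +5; positive curl means counterclockwise rotation.

counterclockwise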